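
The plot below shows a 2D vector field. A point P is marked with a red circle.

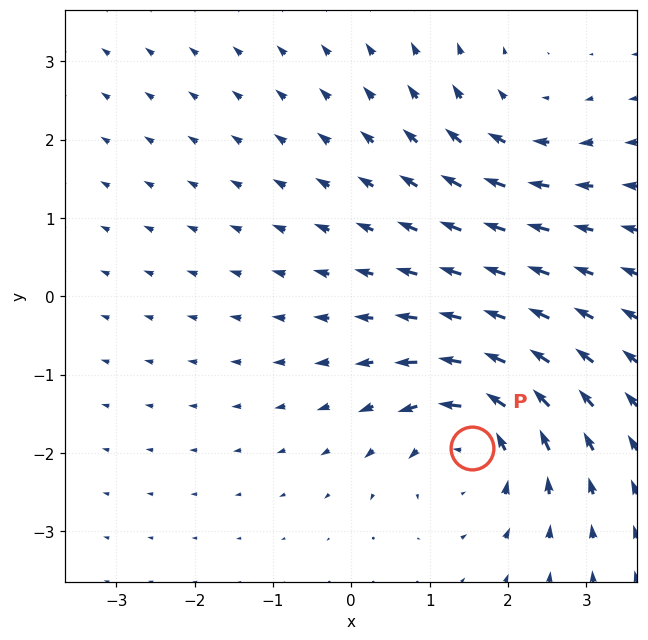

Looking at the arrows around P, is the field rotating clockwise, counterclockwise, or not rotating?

counterclockwise

Near P at (1.5, -1.9) the arrows circulate counterclockwise. The curl (z-component) there is about +4; positive curl means counterclockwise rotation.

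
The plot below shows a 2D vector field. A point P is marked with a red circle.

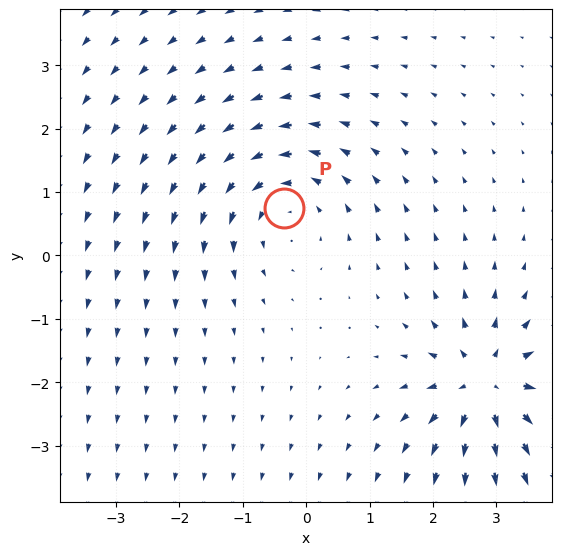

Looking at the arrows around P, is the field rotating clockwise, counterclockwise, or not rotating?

Near P at (-0.3, 0.7) the arrows circulate counterclockwise. The curl (z-component) there is about +2; positive curl means counterclockwise rotation.

counterclockwise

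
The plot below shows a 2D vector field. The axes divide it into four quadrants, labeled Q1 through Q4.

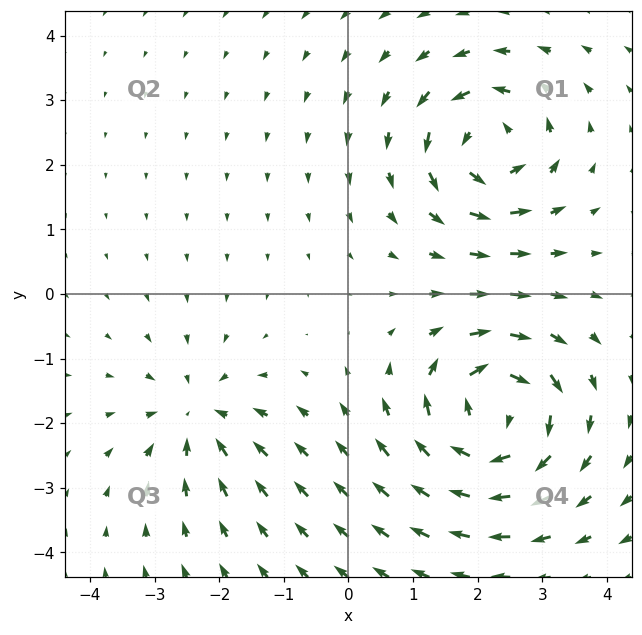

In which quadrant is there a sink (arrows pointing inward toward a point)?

The sink sits at approximately (-2.3, -1.9), which lies in quadrant Q3. The divergence there is about -3, negative as expected for a sink.

Q3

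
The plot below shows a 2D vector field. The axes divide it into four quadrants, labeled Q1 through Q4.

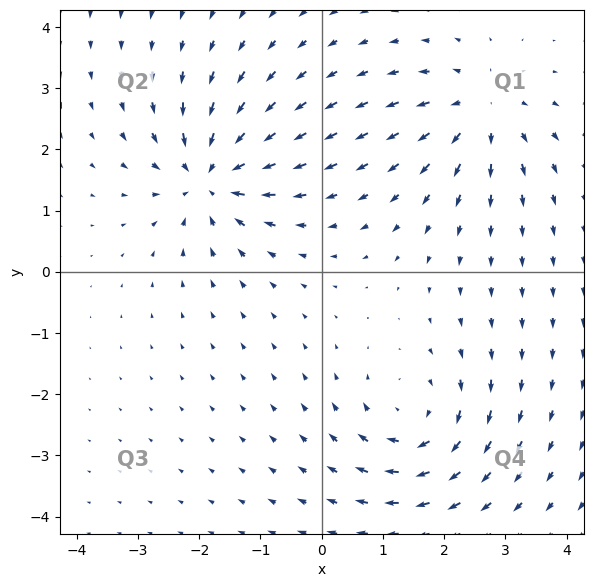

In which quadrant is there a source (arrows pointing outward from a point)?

Q1

The source sits at approximately (2.6, 2.6), which lies in quadrant Q1. The divergence there is about +4, positive as expected for a source.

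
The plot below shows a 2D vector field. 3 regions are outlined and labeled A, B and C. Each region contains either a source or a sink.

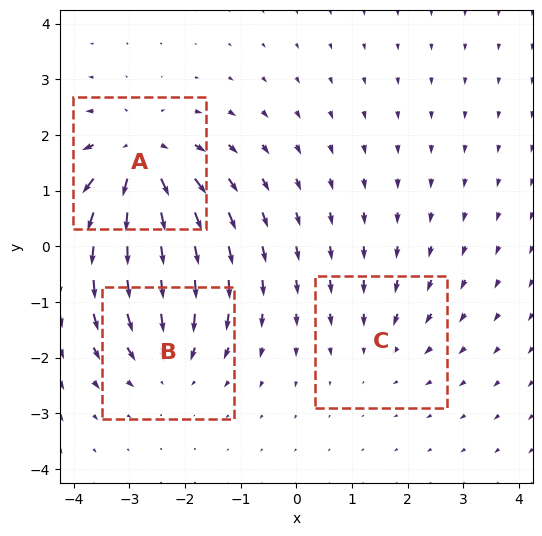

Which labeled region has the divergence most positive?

A

Divergence at each region's feature centre — A: about +5, B: about -3, C: about -2. Region A is most positive.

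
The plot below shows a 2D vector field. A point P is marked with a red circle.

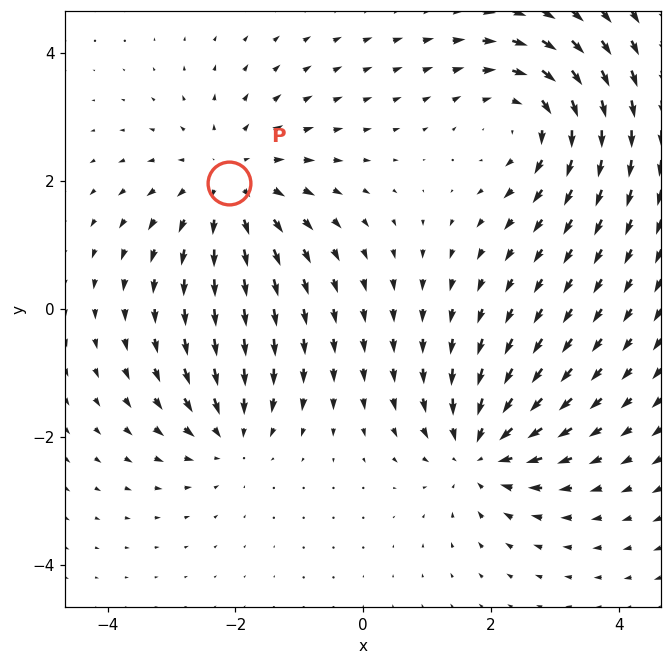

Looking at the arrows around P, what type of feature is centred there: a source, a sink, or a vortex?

At P (-2.1, 2.0) the arrows spread outward. Divergence about +4, curl ≈0 — positive divergence with near-zero curl is a source.

source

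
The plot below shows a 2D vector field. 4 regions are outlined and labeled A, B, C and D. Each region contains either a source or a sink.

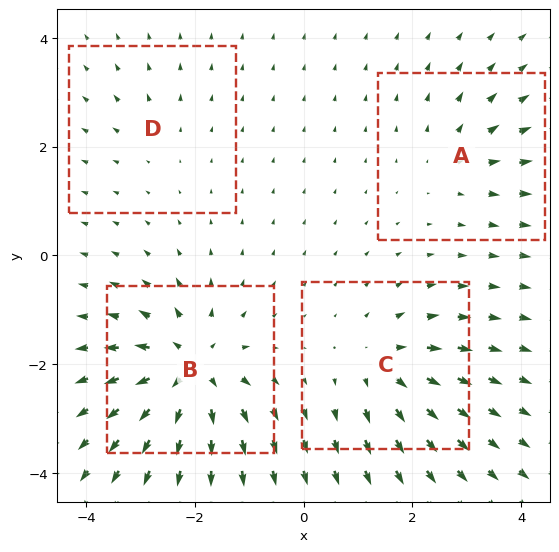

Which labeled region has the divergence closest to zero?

Divergence at each region's feature centre — A: about +4, B: about +8, C: about +5, D: about +2. Region D is closest to zero.

D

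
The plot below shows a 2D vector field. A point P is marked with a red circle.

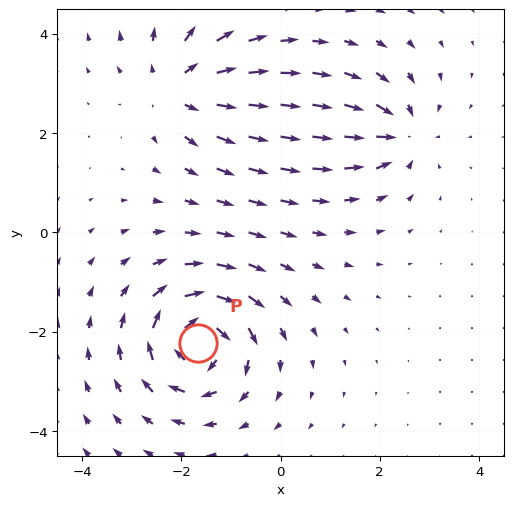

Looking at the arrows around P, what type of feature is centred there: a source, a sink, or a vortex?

vortex

At P (-1.7, -2.2) the arrows circulate clockwise. Divergence ≈0, curl about -7 — near-zero divergence with nonzero curl is a vortex.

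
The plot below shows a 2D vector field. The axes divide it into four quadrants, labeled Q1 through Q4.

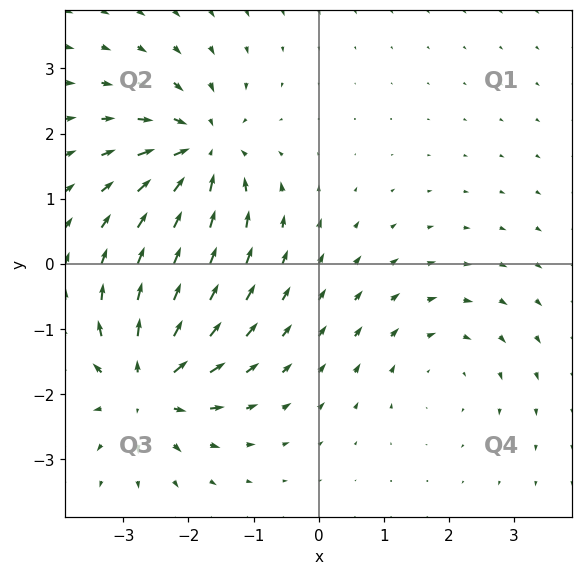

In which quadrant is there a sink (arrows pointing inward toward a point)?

The sink sits at approximately (-1.8, 1.7), which lies in quadrant Q2. The divergence there is about -6, negative as expected for a sink.

Q2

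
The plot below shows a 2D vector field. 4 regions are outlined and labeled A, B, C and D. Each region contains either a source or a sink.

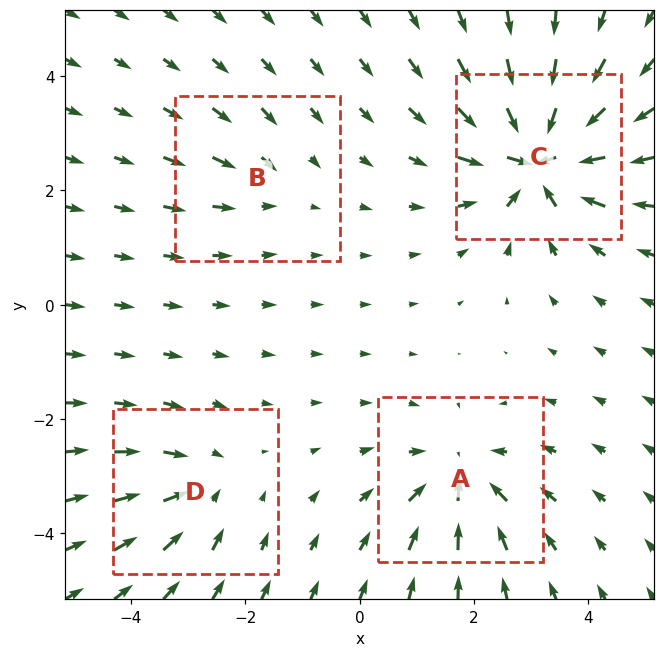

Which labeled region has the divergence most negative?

C

Divergence at each region's feature centre — A: about -6, B: about -2, C: about -9, D: about -4. Region C is most negative.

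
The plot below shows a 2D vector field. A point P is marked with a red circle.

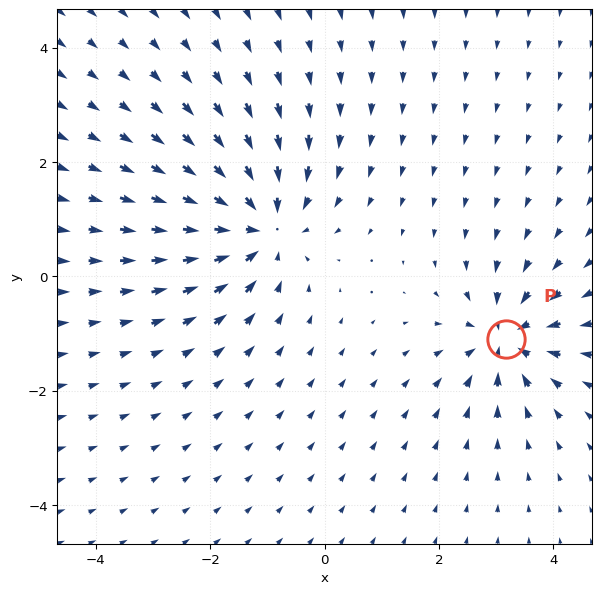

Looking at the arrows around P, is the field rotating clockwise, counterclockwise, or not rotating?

not rotating

Near P at (3.2, -1.1) the arrows show no circulation. The curl there is ≈0.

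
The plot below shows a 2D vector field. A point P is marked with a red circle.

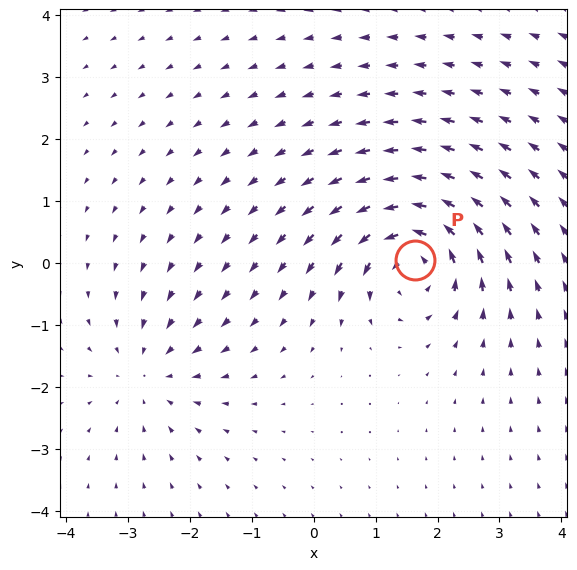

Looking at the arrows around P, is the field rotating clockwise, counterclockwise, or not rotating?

counterclockwise

Near P at (1.6, 0.0) the arrows circulate counterclockwise. The curl (z-component) there is about +5; positive curl means counterclockwise rotation.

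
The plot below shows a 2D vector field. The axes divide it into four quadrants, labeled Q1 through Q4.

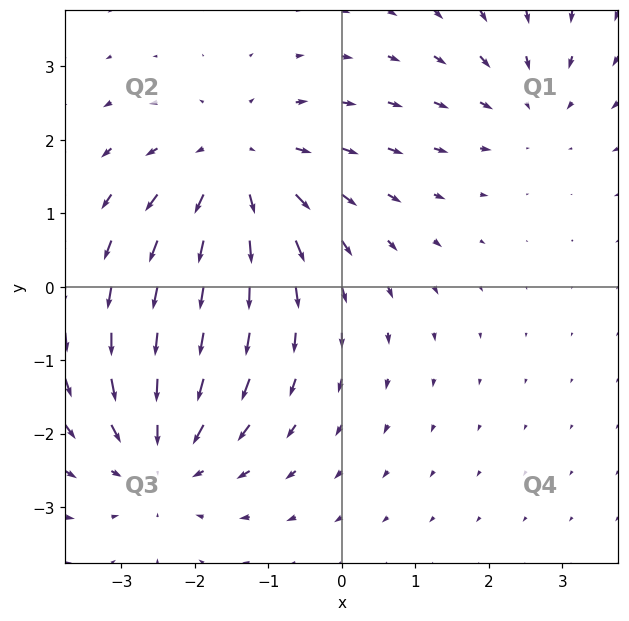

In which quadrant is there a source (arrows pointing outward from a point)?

Q2

The source sits at approximately (-1.4, 1.6), which lies in quadrant Q2. The divergence there is about +4, positive as expected for a source.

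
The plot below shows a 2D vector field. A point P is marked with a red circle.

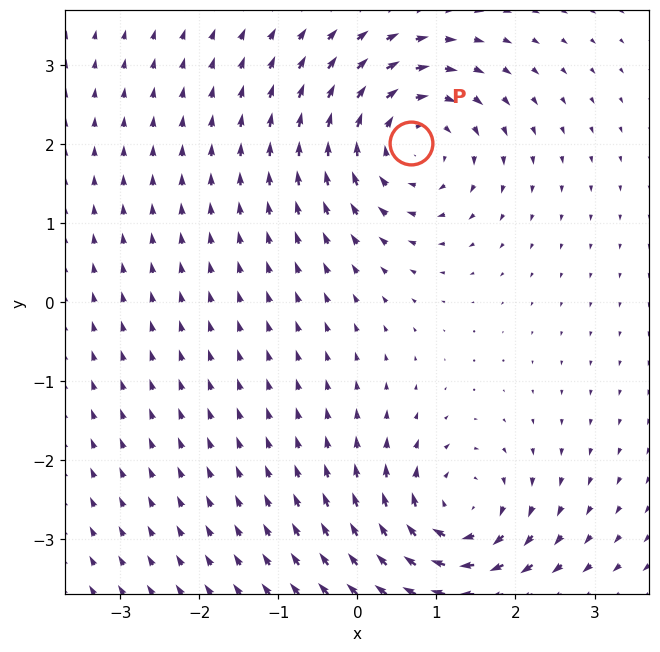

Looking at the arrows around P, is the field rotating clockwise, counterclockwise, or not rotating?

Near P at (0.7, 2.0) the arrows circulate clockwise. The curl (z-component) there is about -6; negative curl means clockwise rotation.

clockwise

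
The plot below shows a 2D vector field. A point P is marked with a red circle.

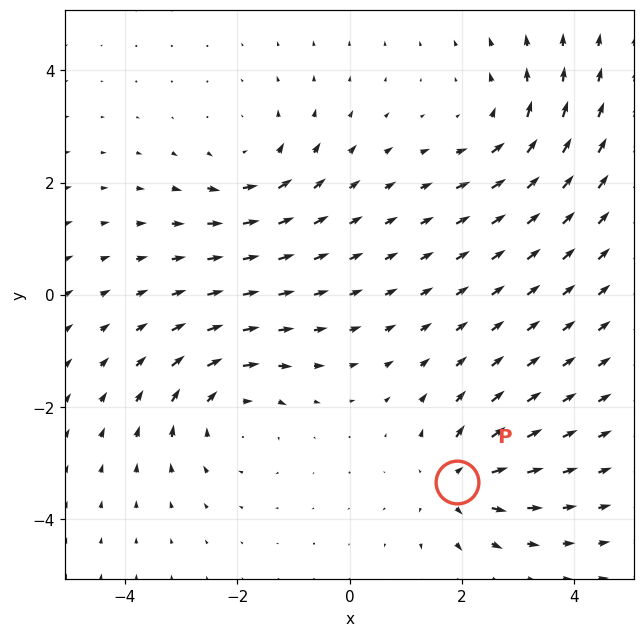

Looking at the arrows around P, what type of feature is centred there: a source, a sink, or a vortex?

At P (1.9, -3.3) the arrows spread outward. Divergence about +4, curl ≈0 — positive divergence with near-zero curl is a source.

source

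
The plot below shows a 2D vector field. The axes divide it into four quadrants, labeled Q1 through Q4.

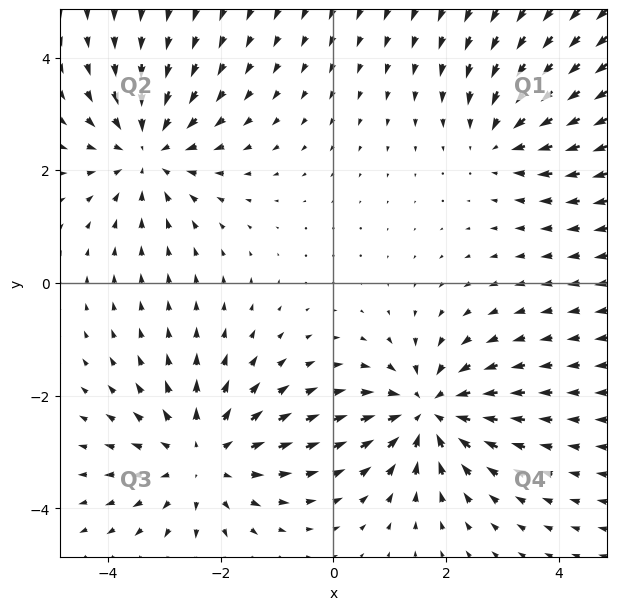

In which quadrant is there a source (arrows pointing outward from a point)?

Q3

The source sits at approximately (-2.3, -3.1), which lies in quadrant Q3. The divergence there is about +4, positive as expected for a source.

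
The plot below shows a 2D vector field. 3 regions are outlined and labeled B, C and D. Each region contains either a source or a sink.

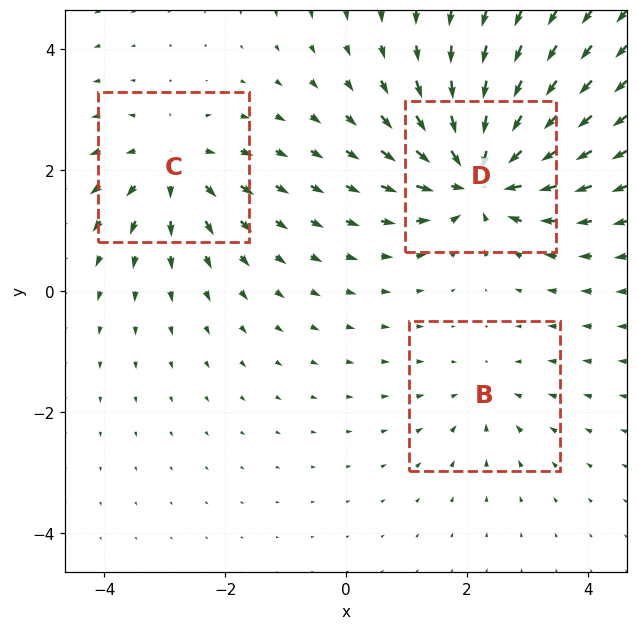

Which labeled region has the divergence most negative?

Divergence at each region's feature centre — B: about -2, C: about +4, D: about -6. Region D is most negative.

D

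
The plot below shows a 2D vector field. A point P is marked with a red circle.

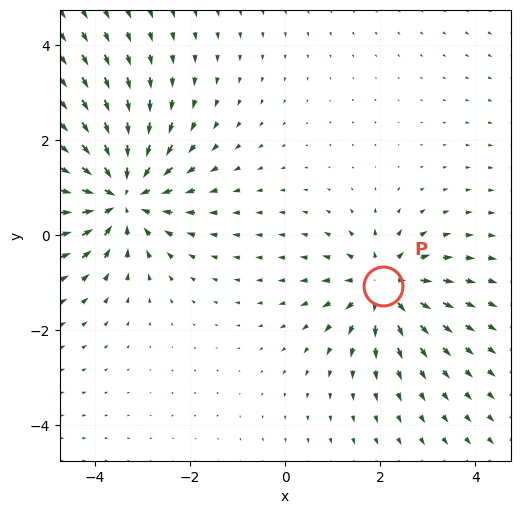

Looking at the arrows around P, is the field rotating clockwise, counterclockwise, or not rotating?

not rotating

Near P at (2.1, -1.1) the arrows show no circulation. The curl there is ≈0.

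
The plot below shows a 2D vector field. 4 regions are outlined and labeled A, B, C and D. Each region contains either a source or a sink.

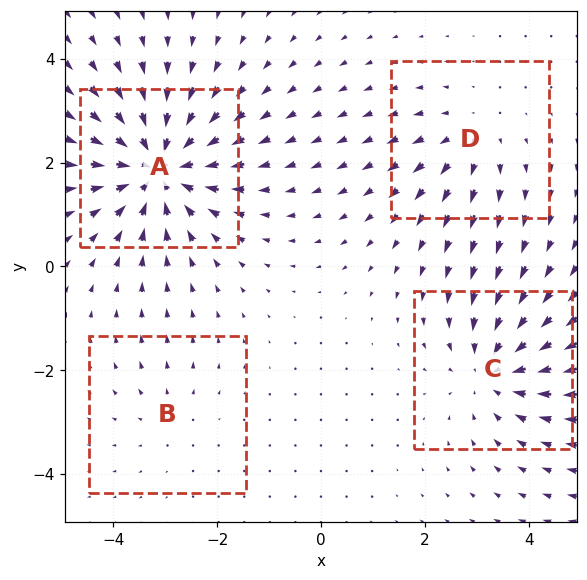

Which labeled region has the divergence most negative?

Divergence at each region's feature centre — A: about -6, B: about +2, C: about -4, D: about +3. Region A is most negative.

A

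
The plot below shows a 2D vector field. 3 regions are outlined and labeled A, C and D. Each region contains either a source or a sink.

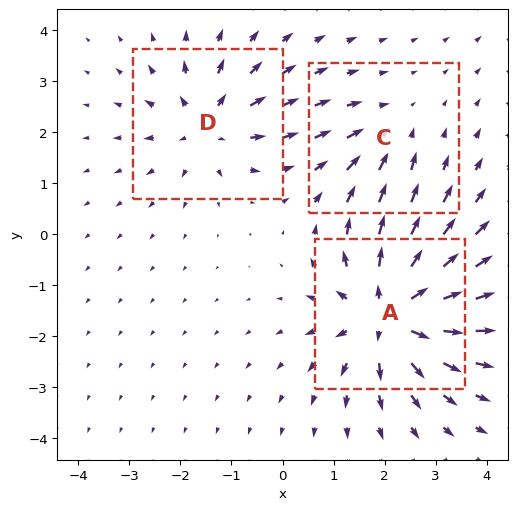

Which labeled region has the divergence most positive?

A

Divergence at each region's feature centre — A: about +6, C: about -2, D: about +4. Region A is most positive.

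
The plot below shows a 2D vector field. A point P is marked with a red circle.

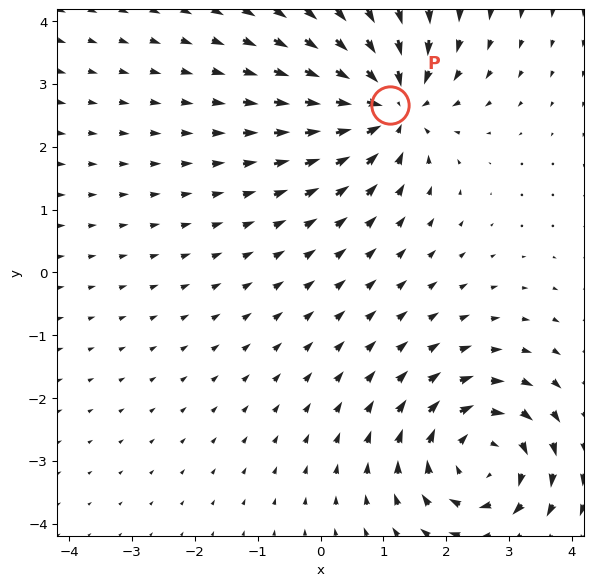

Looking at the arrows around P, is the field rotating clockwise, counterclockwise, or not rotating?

not rotating

Near P at (1.1, 2.7) the arrows show no circulation. The curl there is ≈0.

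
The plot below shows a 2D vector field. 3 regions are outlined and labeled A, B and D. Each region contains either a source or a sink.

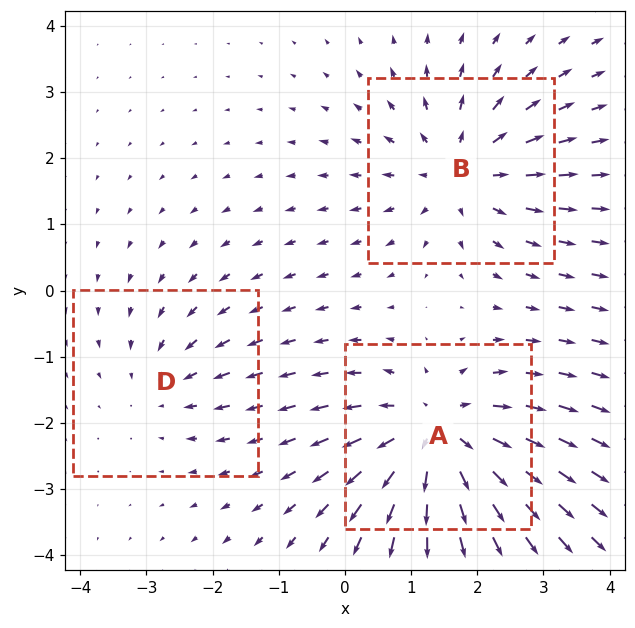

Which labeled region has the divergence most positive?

Divergence at each region's feature centre — A: about +5, B: about +3, D: about -2. Region A is most positive.

A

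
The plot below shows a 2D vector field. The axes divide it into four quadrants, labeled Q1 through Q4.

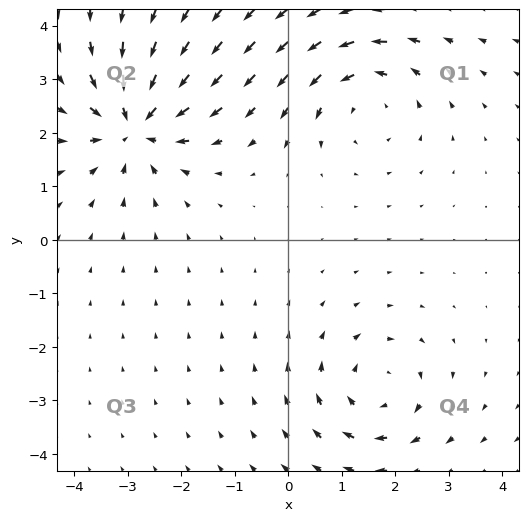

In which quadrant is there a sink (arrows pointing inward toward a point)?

The sink sits at approximately (-2.9, 2.1), which lies in quadrant Q2. The divergence there is about -6, negative as expected for a sink.

Q2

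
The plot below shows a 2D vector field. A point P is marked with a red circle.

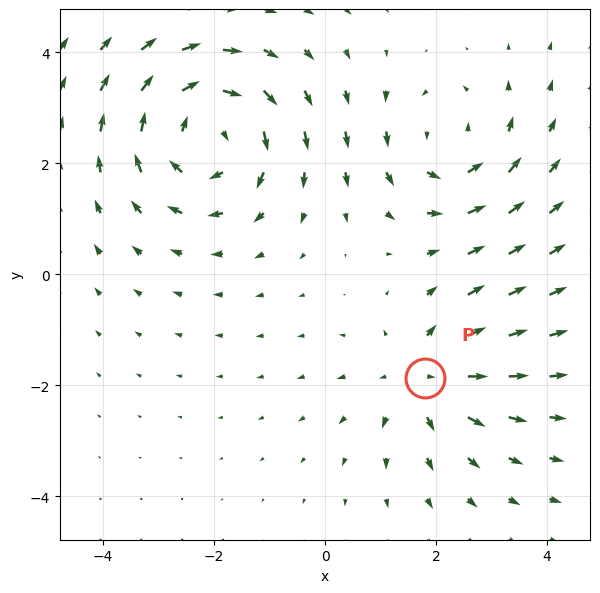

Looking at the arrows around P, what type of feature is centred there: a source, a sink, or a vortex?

At P (1.8, -1.9) the arrows spread outward. Divergence about +3, curl ≈0 — positive divergence with near-zero curl is a source.

source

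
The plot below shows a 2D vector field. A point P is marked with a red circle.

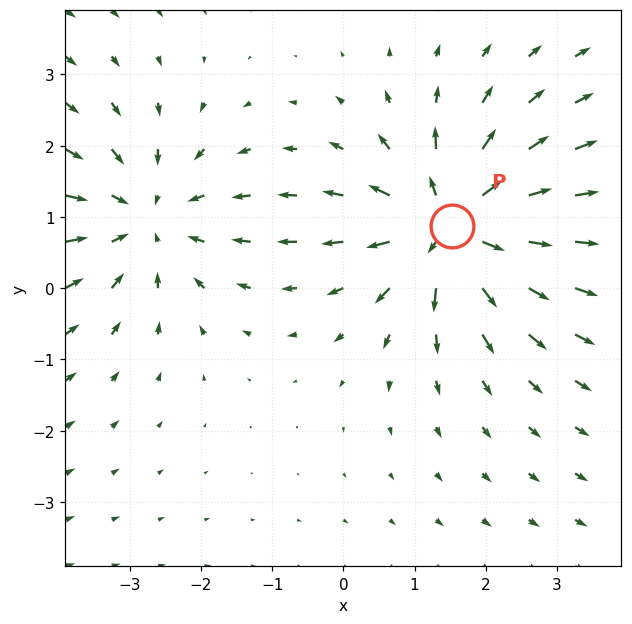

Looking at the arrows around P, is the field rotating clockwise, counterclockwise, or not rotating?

Near P at (1.5, 0.9) the arrows show no circulation. The curl there is ≈0.

not rotating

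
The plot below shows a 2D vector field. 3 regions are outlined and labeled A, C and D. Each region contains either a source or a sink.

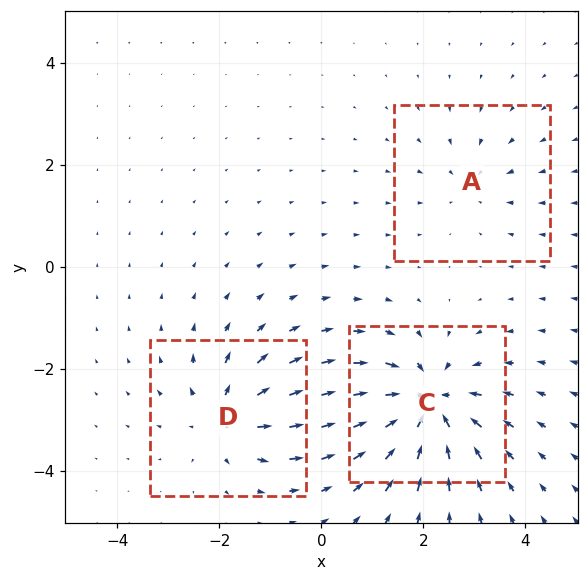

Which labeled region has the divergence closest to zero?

A

Divergence at each region's feature centre — A: about -2, C: about -6, D: about +4. Region A is closest to zero.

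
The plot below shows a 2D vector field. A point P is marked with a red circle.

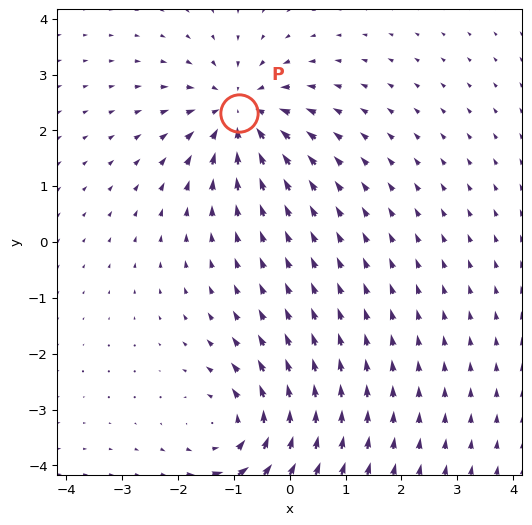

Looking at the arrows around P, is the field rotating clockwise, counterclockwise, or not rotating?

not rotating

Near P at (-0.9, 2.3) the arrows show no circulation. The curl there is ≈0.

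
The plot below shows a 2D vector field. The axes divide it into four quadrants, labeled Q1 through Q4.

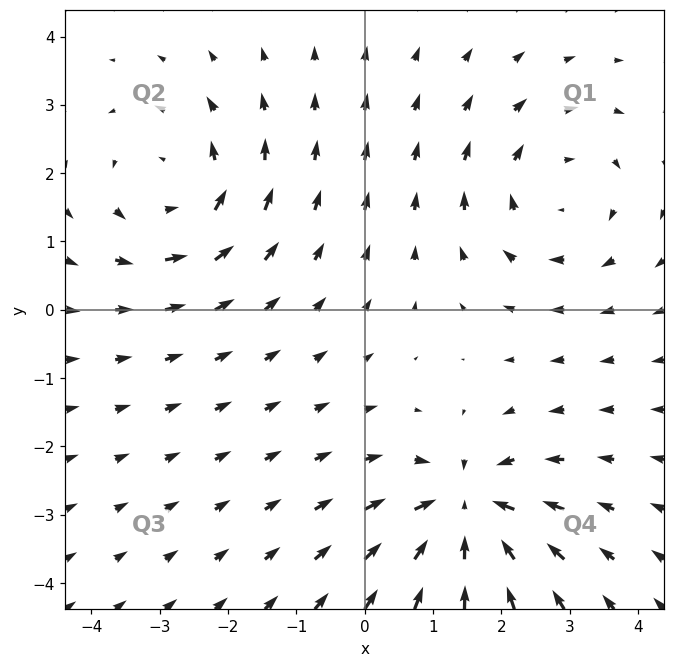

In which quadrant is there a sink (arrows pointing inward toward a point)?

Q4

The sink sits at approximately (1.5, -2.9), which lies in quadrant Q4. The divergence there is about -5, negative as expected for a sink.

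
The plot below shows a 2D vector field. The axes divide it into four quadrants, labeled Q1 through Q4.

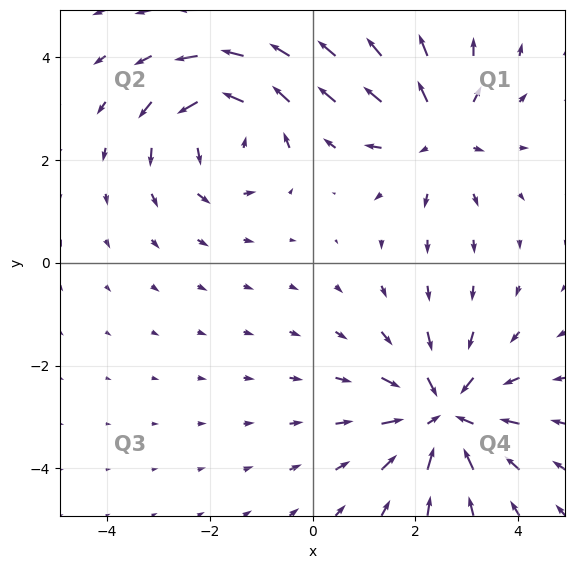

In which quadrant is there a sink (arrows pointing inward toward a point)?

Q4

The sink sits at approximately (2.6, -2.9), which lies in quadrant Q4. The divergence there is about -4, negative as expected for a sink.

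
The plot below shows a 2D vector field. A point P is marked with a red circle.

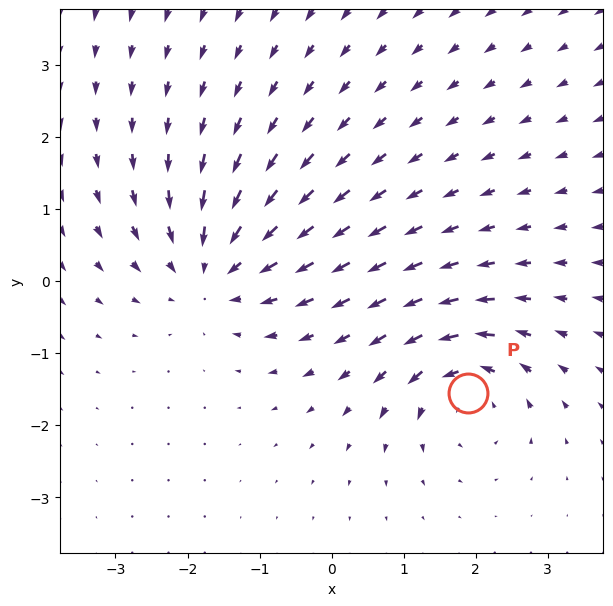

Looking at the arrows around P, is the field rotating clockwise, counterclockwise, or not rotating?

Near P at (1.9, -1.6) the arrows circulate counterclockwise. The curl (z-component) there is about +5; positive curl means counterclockwise rotation.

counterclockwise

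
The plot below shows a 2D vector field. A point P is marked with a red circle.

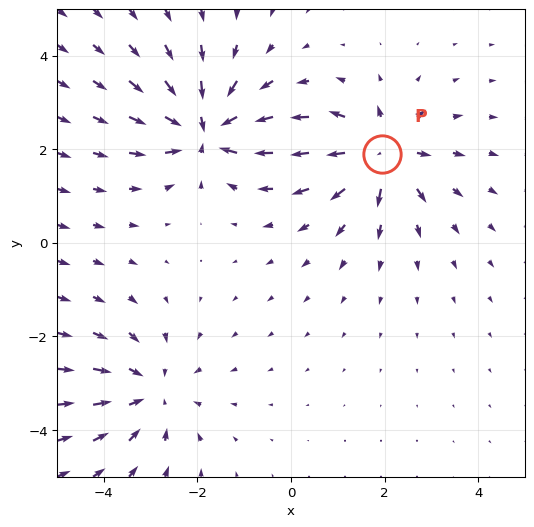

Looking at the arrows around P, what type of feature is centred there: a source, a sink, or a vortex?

source

At P (1.9, 1.9) the arrows spread outward. Divergence about +4, curl ≈0 — positive divergence with near-zero curl is a source.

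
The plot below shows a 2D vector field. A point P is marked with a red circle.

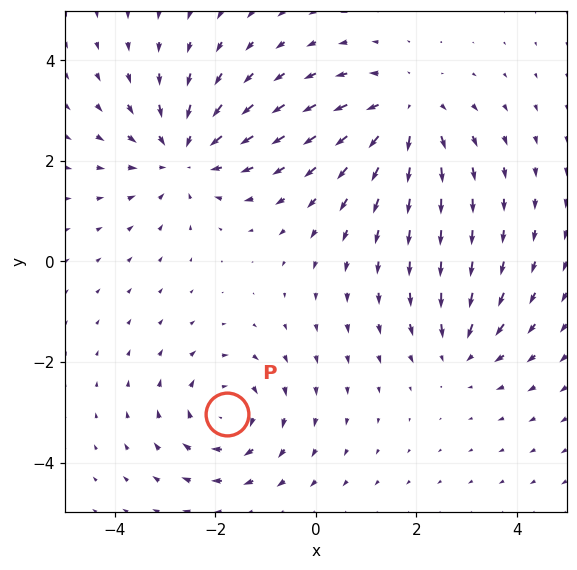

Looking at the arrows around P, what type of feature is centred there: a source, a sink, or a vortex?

At P (-1.8, -3.0) the arrows circulate clockwise. Divergence ≈0, curl about -4 — near-zero divergence with nonzero curl is a vortex.

vortex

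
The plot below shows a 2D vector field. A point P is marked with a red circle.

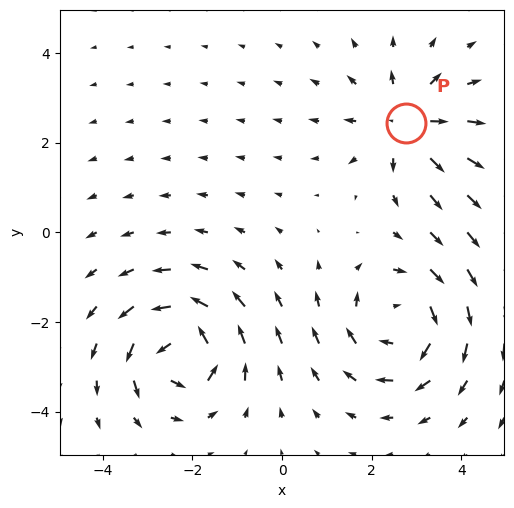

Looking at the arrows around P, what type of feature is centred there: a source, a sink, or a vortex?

At P (2.8, 2.4) the arrows spread outward. Divergence about +4, curl ≈0 — positive divergence with near-zero curl is a source.

source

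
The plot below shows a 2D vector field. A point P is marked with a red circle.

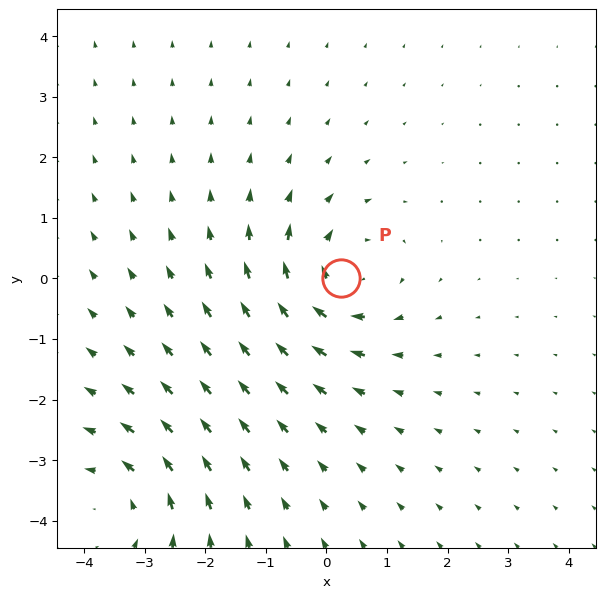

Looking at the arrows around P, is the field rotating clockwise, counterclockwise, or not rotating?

clockwise

Near P at (0.2, 0.0) the arrows circulate clockwise. The curl (z-component) there is about -3; negative curl means clockwise rotation.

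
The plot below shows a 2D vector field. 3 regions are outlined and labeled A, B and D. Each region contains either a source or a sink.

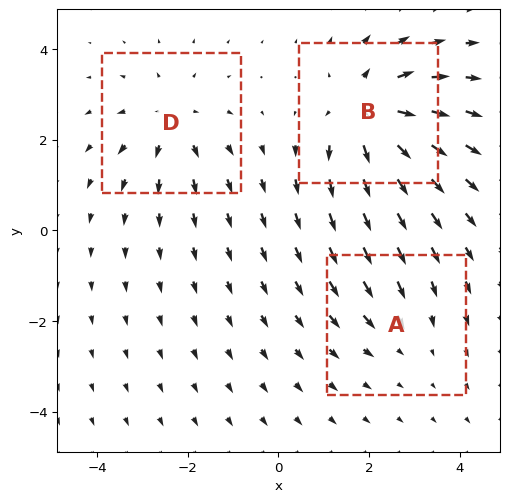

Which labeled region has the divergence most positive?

Divergence at each region's feature centre — A: about -2, B: about +5, D: about +3. Region B is most positive.

B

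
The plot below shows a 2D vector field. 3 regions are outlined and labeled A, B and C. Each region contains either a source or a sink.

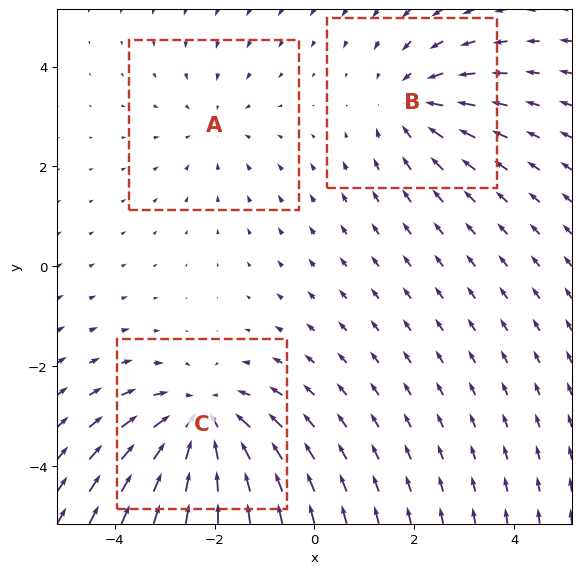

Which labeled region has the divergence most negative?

Divergence at each region's feature centre — A: about -2, B: about -3, C: about -4. Region C is most negative.

C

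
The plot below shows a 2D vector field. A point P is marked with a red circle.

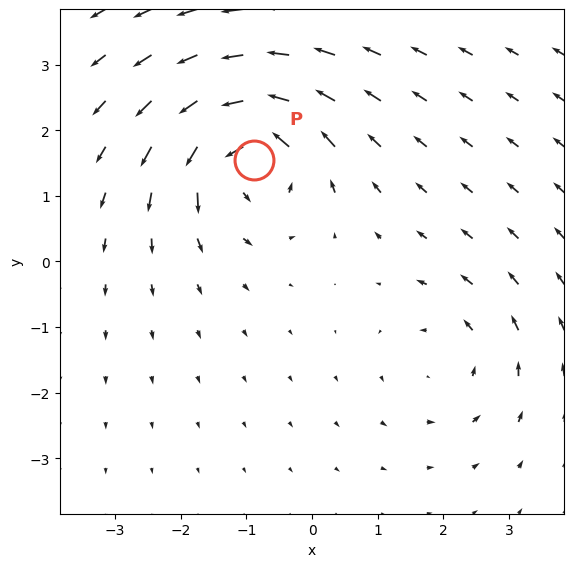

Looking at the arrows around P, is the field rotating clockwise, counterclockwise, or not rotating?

counterclockwise

Near P at (-0.9, 1.6) the arrows circulate counterclockwise. The curl (z-component) there is about +6; positive curl means counterclockwise rotation.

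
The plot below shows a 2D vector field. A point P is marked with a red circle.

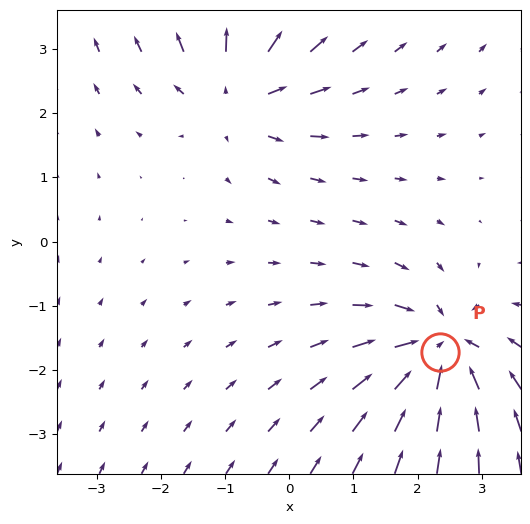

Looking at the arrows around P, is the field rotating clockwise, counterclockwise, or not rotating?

Near P at (2.3, -1.7) the arrows show no circulation. The curl there is ≈0.

not rotating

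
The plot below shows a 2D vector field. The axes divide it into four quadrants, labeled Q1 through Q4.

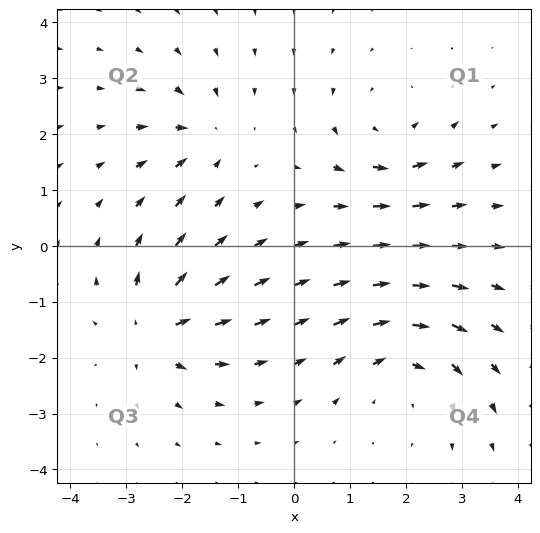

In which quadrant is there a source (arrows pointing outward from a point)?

The source sits at approximately (-2.5, -1.5), which lies in quadrant Q3. The divergence there is about +5, positive as expected for a source.

Q3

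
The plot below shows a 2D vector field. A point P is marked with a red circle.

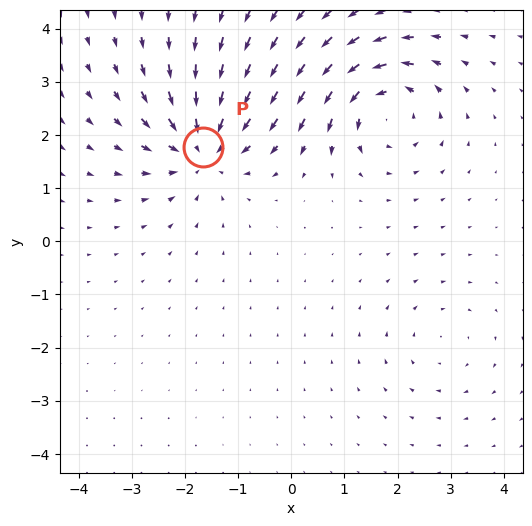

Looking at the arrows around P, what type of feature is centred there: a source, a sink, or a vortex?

At P (-1.7, 1.8) the arrows converge inward. Divergence about -6, curl ≈0 — negative divergence with near-zero curl is a sink.

sink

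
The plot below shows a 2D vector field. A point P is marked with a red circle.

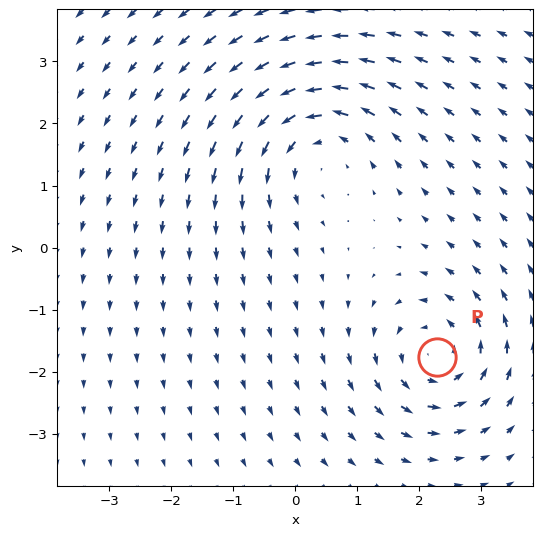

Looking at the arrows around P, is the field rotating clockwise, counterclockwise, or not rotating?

Near P at (2.3, -1.8) the arrows circulate counterclockwise. The curl (z-component) there is about +5; positive curl means counterclockwise rotation.

counterclockwise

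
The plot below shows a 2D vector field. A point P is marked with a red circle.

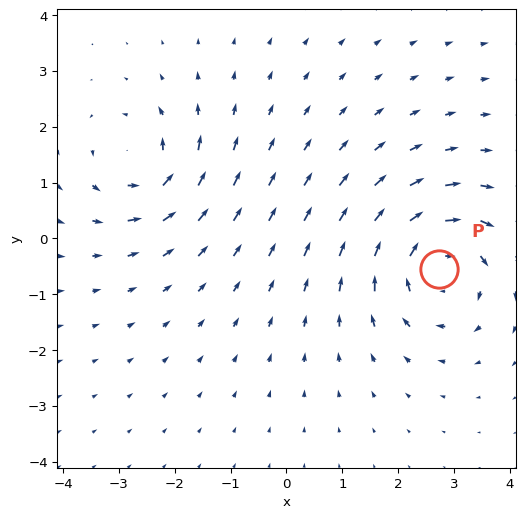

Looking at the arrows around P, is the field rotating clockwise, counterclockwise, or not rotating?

clockwise

Near P at (2.7, -0.5) the arrows circulate clockwise. The curl (z-component) there is about -5; negative curl means clockwise rotation.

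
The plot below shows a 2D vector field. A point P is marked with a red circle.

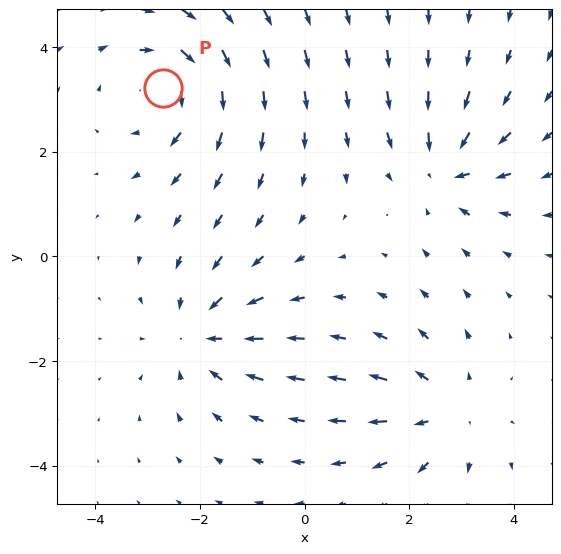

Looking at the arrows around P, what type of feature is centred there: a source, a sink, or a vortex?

At P (-2.7, 3.2) the arrows circulate clockwise. Divergence ≈0, curl about -4 — near-zero divergence with nonzero curl is a vortex.

vortex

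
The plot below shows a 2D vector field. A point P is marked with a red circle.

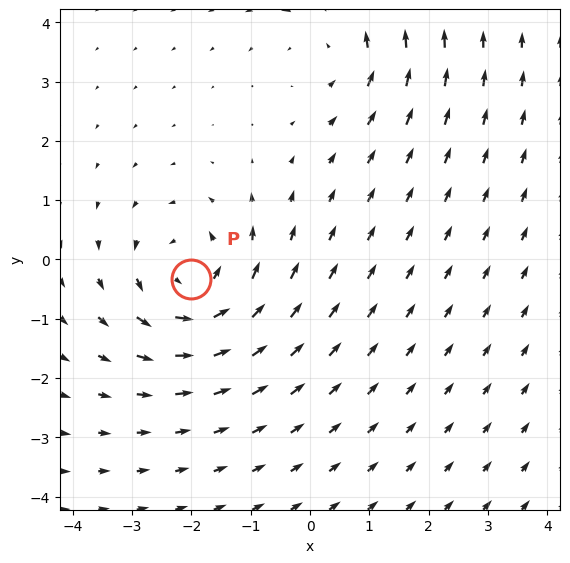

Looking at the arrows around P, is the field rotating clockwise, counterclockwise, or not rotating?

counterclockwise

Near P at (-2.0, -0.3) the arrows circulate counterclockwise. The curl (z-component) there is about +5; positive curl means counterclockwise rotation.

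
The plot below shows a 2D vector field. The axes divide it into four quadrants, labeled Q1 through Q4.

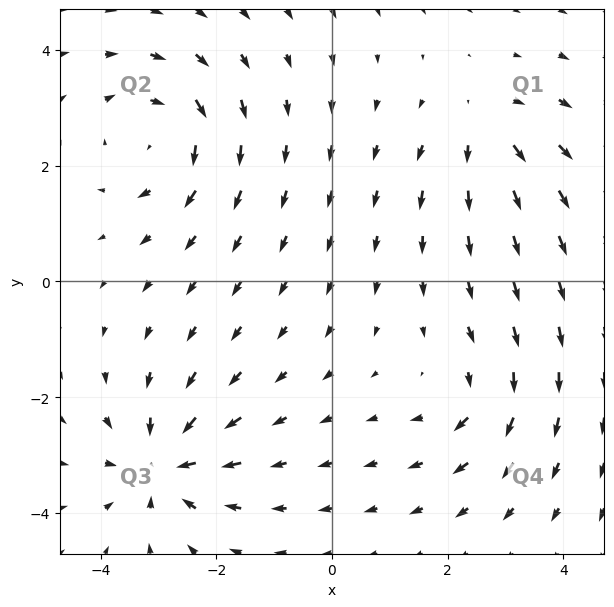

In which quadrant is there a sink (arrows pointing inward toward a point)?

The sink sits at approximately (-2.9, -3.2), which lies in quadrant Q3. The divergence there is about -5, negative as expected for a sink.

Q3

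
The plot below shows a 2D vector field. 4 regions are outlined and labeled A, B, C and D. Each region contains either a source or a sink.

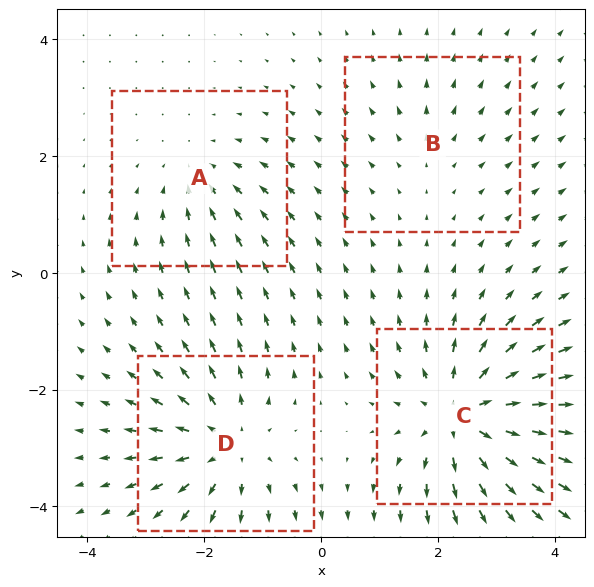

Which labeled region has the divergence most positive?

C

Divergence at each region's feature centre — A: about -3, B: about +2, C: about +6, D: about +5. Region C is most positive.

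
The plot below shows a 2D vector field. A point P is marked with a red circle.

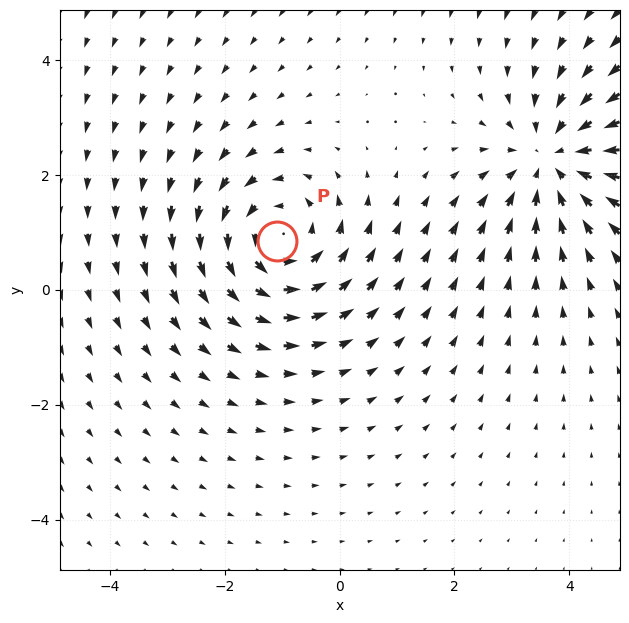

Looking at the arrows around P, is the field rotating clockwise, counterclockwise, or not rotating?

counterclockwise

Near P at (-1.1, 0.8) the arrows circulate counterclockwise. The curl (z-component) there is about +4; positive curl means counterclockwise rotation.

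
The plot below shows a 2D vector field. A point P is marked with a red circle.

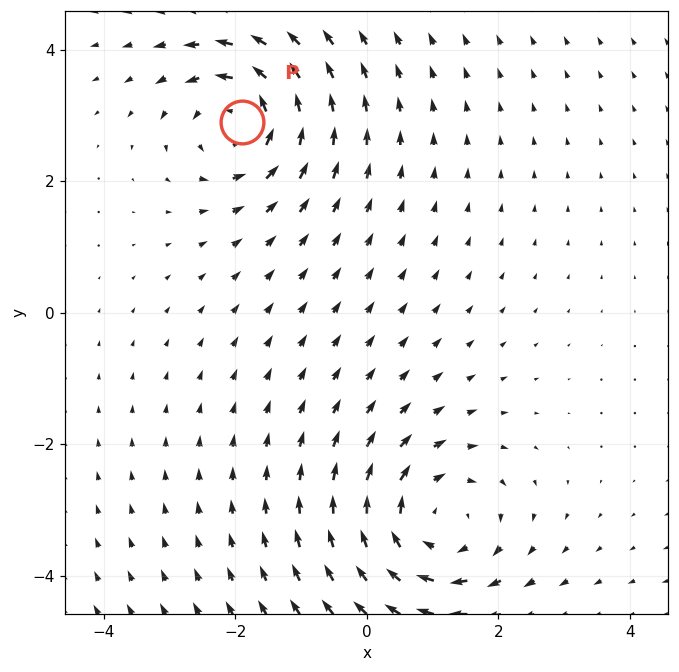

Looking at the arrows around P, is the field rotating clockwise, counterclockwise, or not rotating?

counterclockwise

Near P at (-1.9, 2.9) the arrows circulate counterclockwise. The curl (z-component) there is about +4; positive curl means counterclockwise rotation.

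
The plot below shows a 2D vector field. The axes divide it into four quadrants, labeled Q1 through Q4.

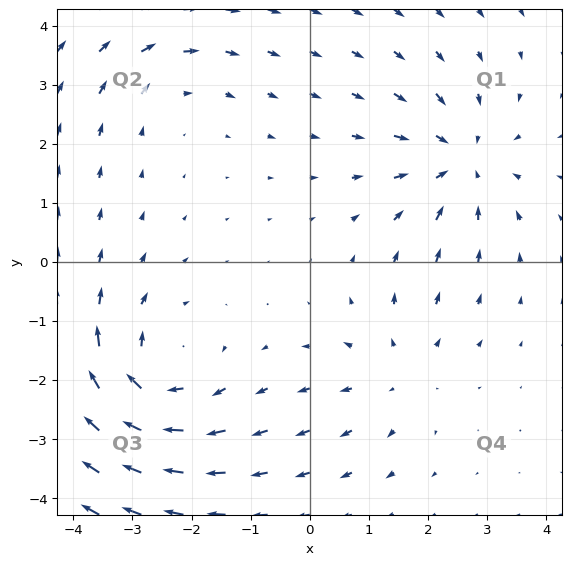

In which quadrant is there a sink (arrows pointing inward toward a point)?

Q1

The sink sits at approximately (2.6, 1.7), which lies in quadrant Q1. The divergence there is about -4, negative as expected for a sink.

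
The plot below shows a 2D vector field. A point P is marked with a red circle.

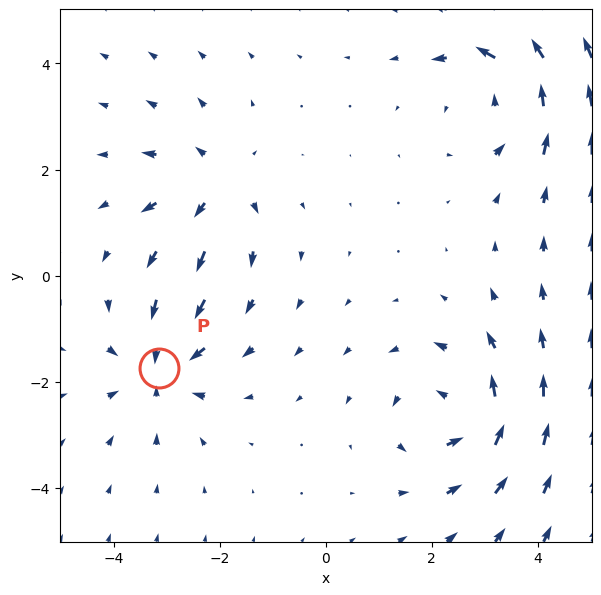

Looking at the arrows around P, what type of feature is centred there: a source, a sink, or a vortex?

At P (-3.1, -1.8) the arrows converge inward. Divergence about -4, curl ≈0 — negative divergence with near-zero curl is a sink.

sink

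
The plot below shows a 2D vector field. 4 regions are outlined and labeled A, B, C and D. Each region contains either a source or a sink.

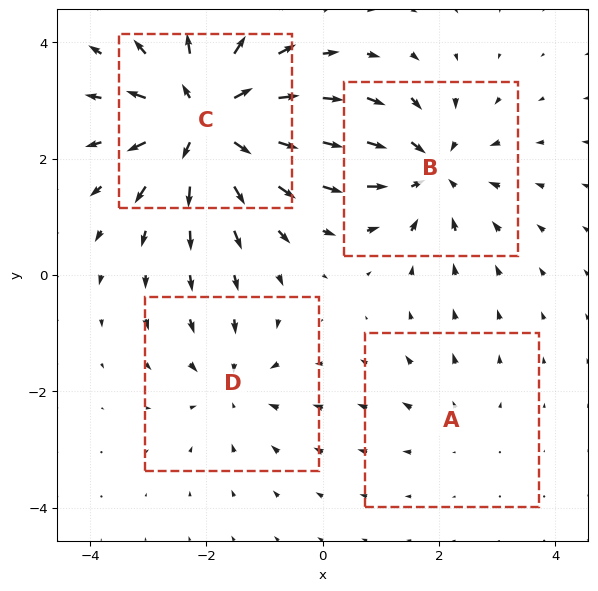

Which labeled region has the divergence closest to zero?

A

Divergence at each region's feature centre — A: about +2, B: about -5, C: about +8, D: about -3. Region A is closest to zero.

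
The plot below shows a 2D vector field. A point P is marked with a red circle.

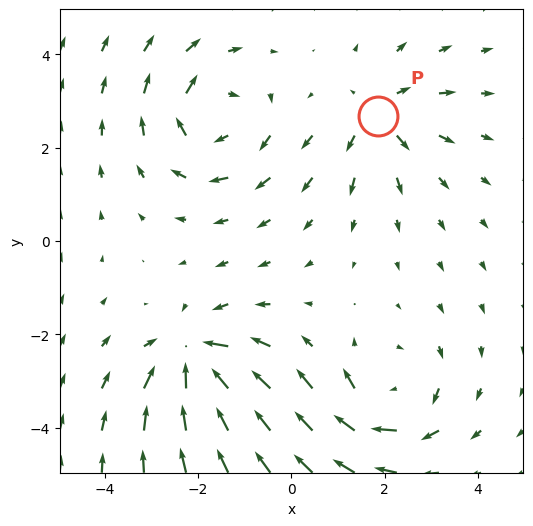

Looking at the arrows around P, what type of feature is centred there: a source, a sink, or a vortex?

source

At P (1.8, 2.7) the arrows spread outward. Divergence about +4, curl ≈0 — positive divergence with near-zero curl is a source.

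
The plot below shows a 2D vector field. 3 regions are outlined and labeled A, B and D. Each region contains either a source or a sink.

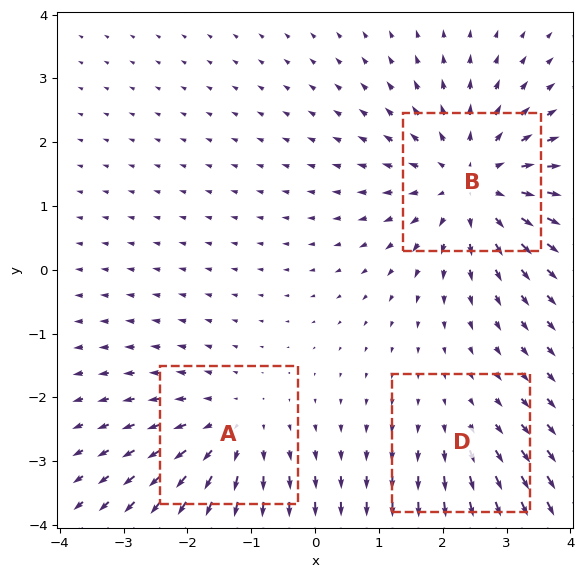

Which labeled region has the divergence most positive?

Divergence at each region's feature centre — A: about +3, B: about +4, D: about +2. Region B is most positive.

B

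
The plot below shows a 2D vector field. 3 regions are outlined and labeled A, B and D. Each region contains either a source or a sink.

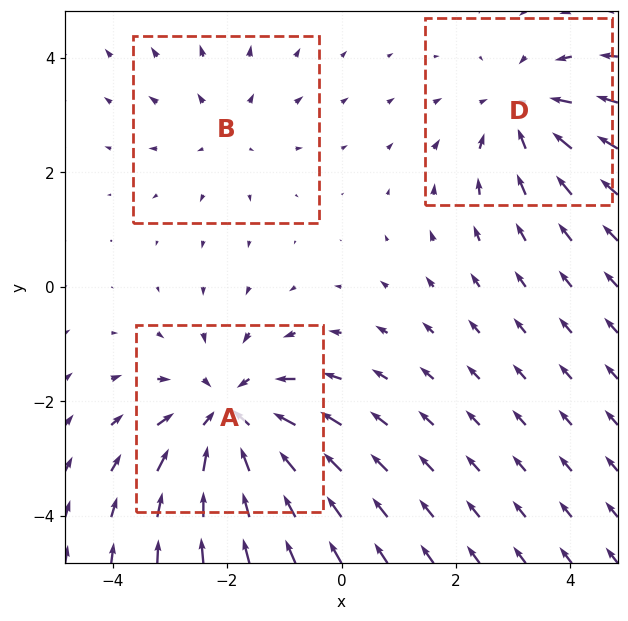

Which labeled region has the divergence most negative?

A

Divergence at each region's feature centre — A: about -4, B: about +2, D: about -3. Region A is most negative.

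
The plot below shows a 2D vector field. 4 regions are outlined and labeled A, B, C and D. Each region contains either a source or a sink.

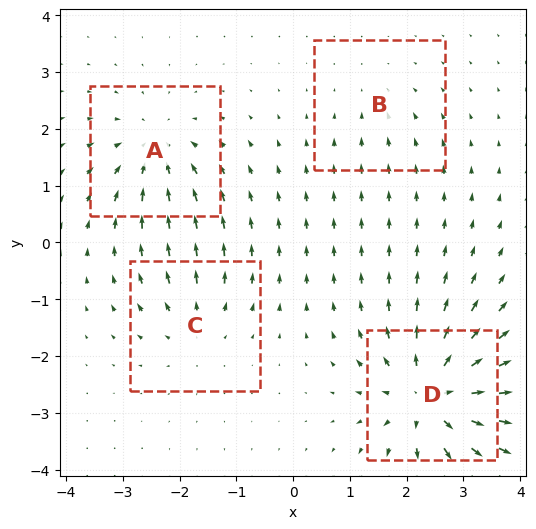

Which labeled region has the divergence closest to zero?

Divergence at each region's feature centre — A: about -5, B: about -2, C: about +4, D: about +8. Region B is closest to zero.

B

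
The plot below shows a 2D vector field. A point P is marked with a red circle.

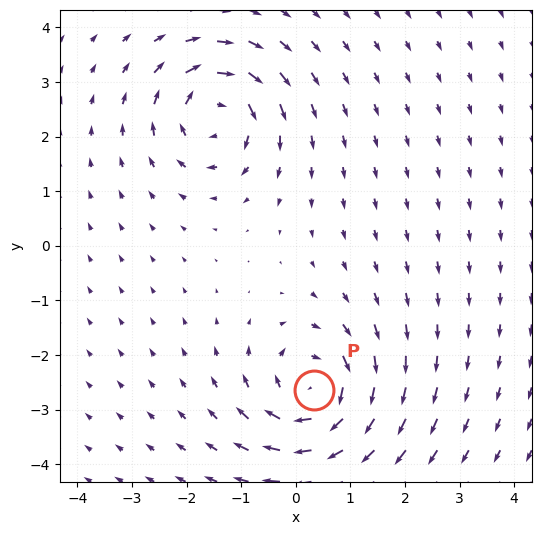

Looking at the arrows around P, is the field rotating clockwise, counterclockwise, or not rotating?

clockwise

Near P at (0.3, -2.6) the arrows circulate clockwise. The curl (z-component) there is about -6; negative curl means clockwise rotation.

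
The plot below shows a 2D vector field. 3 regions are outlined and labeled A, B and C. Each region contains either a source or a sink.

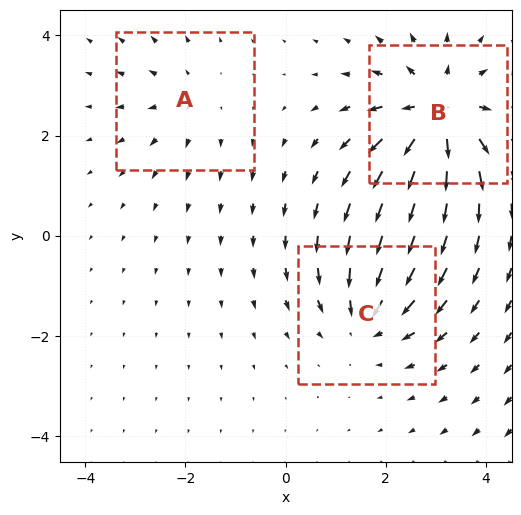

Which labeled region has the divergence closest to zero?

Divergence at each region's feature centre — A: about +2, B: about +5, C: about -4. Region A is closest to zero.

A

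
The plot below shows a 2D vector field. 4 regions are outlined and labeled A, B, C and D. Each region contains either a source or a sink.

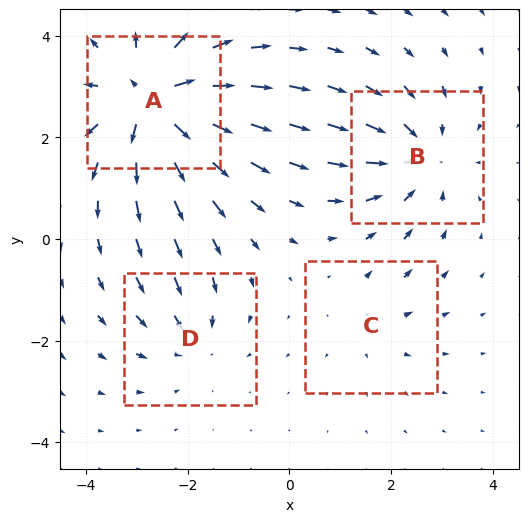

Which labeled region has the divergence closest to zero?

Divergence at each region's feature centre — A: about +7, B: about -5, C: about +2, D: about -3. Region C is closest to zero.

C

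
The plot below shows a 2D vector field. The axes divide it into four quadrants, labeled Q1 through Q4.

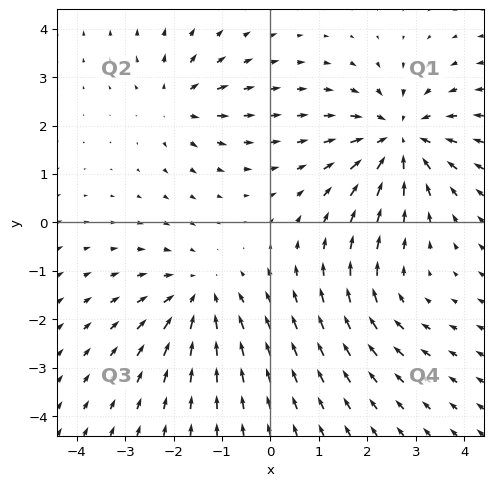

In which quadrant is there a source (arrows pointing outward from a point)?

The source sits at approximately (-1.9, 2.5), which lies in quadrant Q2. The divergence there is about +4, positive as expected for a source.

Q2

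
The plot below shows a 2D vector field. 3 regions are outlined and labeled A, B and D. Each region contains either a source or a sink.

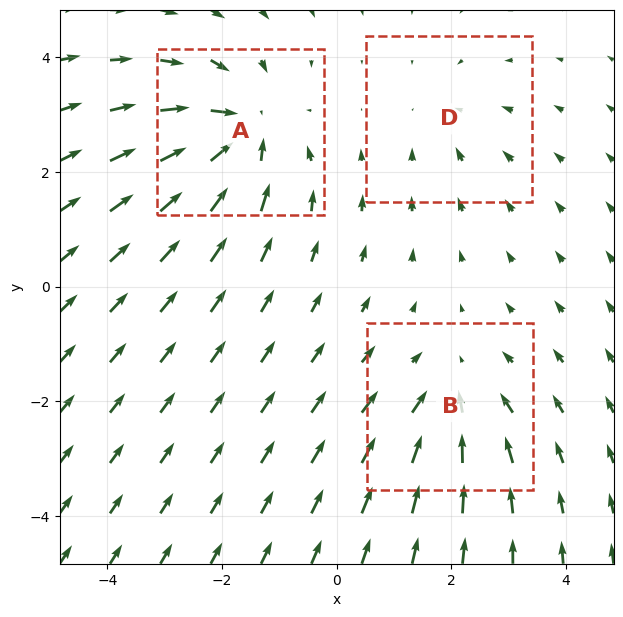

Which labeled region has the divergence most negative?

A

Divergence at each region's feature centre — A: about -4, B: about -3, D: about -2. Region A is most negative.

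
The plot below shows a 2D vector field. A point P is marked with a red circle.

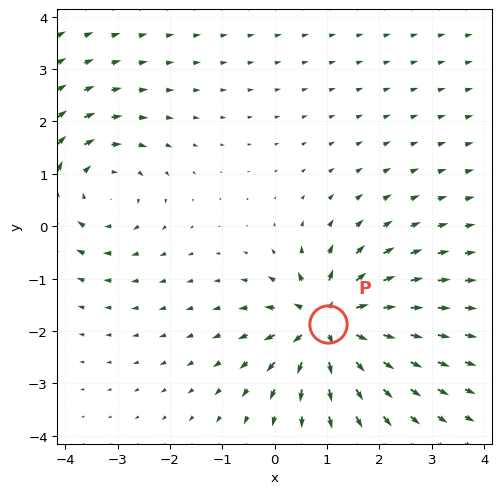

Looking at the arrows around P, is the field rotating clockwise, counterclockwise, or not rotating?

Near P at (1.0, -1.9) the arrows show no circulation. The curl there is ≈0.

not rotating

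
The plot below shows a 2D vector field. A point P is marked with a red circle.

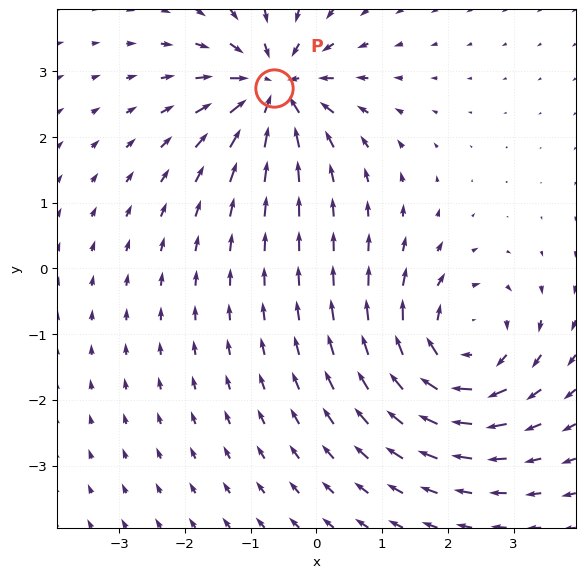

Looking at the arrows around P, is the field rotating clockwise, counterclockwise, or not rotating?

not rotating

Near P at (-0.6, 2.7) the arrows show no circulation. The curl there is ≈0.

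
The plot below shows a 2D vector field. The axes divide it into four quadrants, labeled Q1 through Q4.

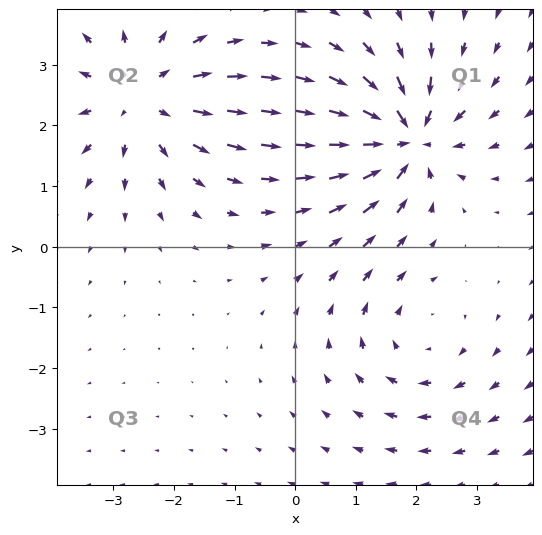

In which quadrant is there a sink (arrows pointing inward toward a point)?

The sink sits at approximately (1.8, 1.8), which lies in quadrant Q1. The divergence there is about -6, negative as expected for a sink.

Q1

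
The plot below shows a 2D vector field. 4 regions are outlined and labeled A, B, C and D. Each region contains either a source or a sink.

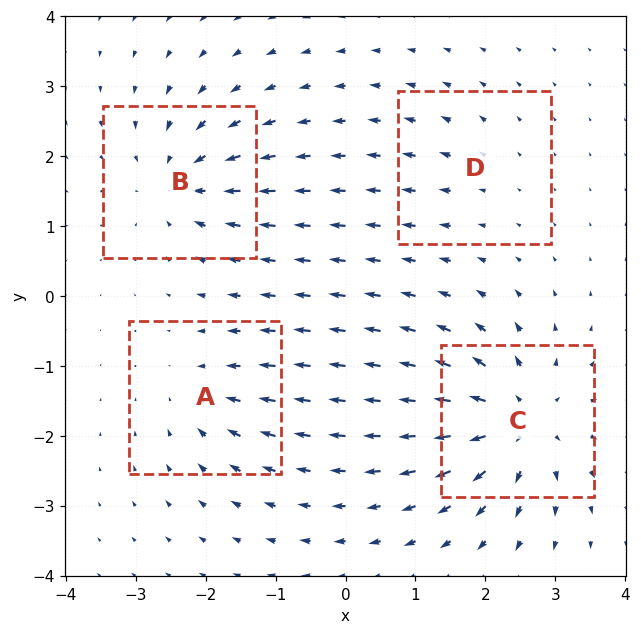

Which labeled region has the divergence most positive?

C

Divergence at each region's feature centre — A: about -4, B: about -5, C: about +7, D: about +2. Region C is most positive.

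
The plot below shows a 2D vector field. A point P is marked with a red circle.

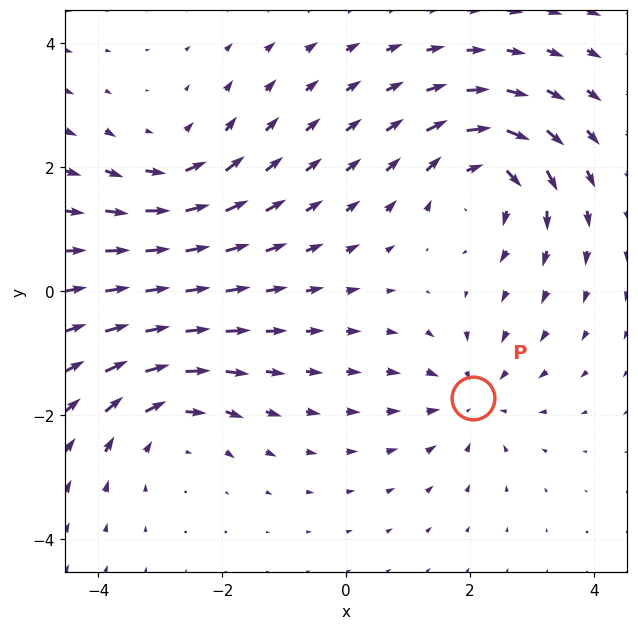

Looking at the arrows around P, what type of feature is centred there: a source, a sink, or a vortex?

sink

At P (2.0, -1.7) the arrows converge inward. Divergence about -3, curl ≈0 — negative divergence with near-zero curl is a sink.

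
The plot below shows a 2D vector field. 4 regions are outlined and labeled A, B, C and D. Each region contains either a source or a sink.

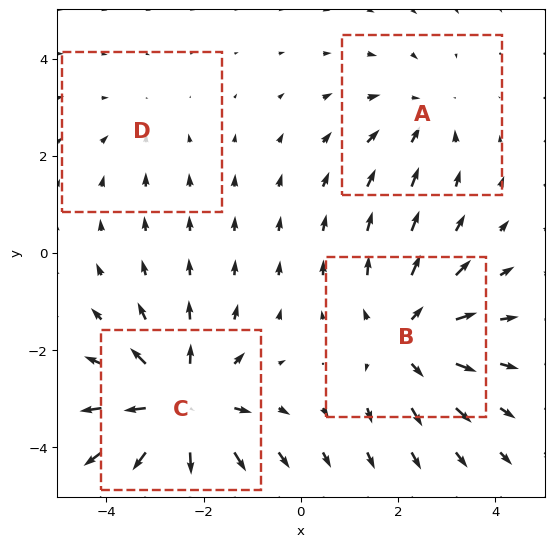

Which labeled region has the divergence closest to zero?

D

Divergence at each region's feature centre — A: about -3, B: about +4, C: about +6, D: about -2. Region D is closest to zero.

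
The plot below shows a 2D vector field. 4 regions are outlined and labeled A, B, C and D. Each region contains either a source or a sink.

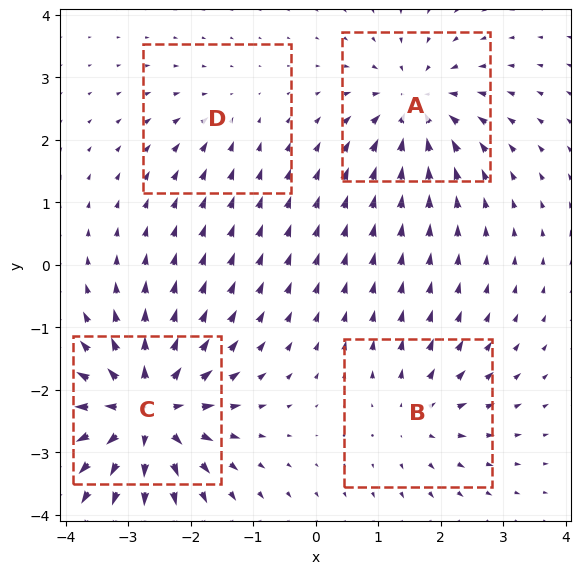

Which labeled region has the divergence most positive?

Divergence at each region's feature centre — A: about -6, B: about +4, C: about +9, D: about -3. Region C is most positive.

C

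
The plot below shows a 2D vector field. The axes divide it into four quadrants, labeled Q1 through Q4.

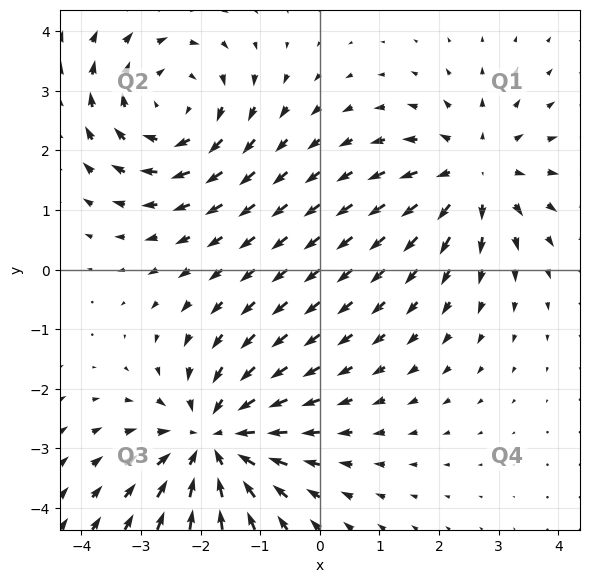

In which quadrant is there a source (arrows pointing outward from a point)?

The source sits at approximately (2.6, 1.6), which lies in quadrant Q1. The divergence there is about +4, positive as expected for a source.

Q1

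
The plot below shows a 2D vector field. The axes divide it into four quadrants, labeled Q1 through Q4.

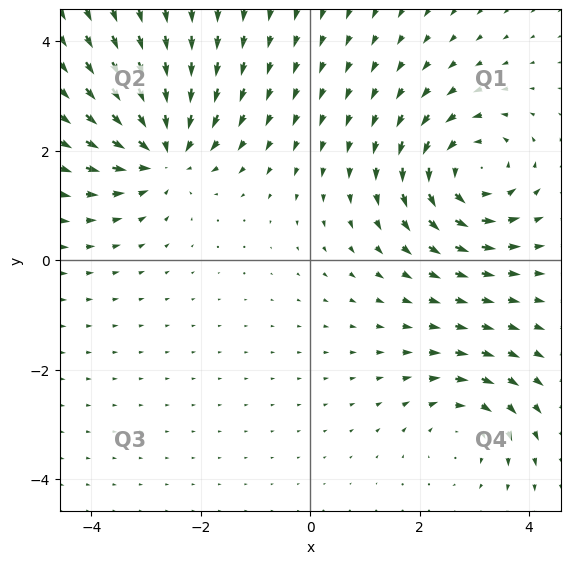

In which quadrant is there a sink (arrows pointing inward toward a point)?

Q2

The sink sits at approximately (-2.7, 2.0), which lies in quadrant Q2. The divergence there is about -6, negative as expected for a sink.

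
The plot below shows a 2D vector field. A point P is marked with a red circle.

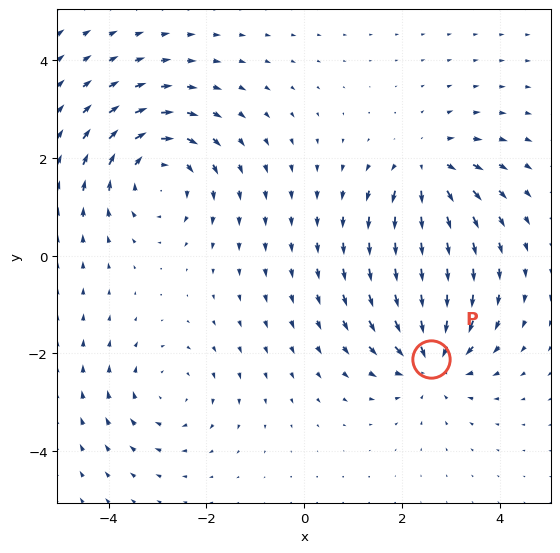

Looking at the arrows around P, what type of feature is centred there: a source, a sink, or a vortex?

sink

At P (2.6, -2.1) the arrows converge inward. Divergence about -4, curl ≈0 — negative divergence with near-zero curl is a sink.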